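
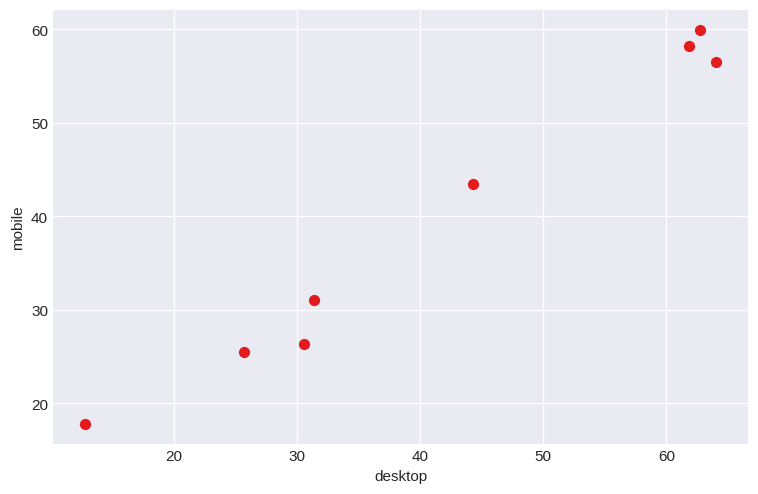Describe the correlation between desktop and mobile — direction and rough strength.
Points are positively correlated; strong (|r| ≈ 1.0).

positive, strong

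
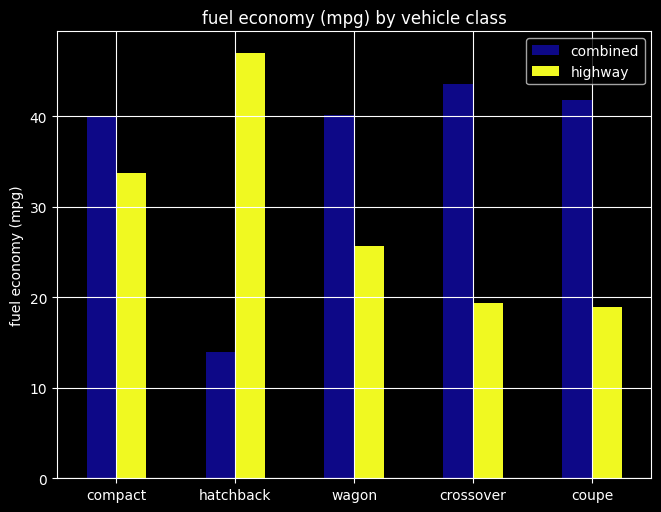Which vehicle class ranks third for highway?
Top 4 for highway: hatchback ≈ 45, compact ≈ 35, wagon ≈ 25, crossover ≈ 20.

wagon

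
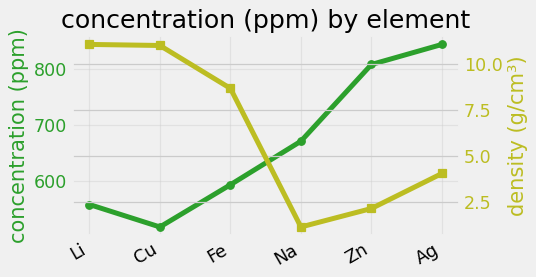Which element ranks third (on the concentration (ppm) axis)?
Na

Top 4 (on the concentration (ppm) axis): Ag ≈ 850, Zn ≈ 800, Na ≈ 650, Fe ≈ 600.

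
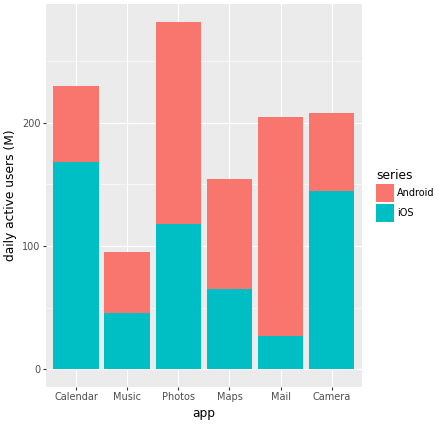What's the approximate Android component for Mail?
≈ 175

Android top ≈ 200, bottom ≈ 25; segment ≈ 175.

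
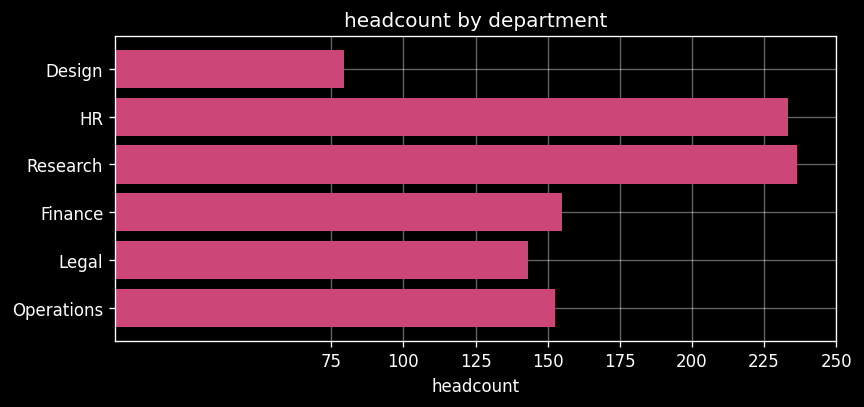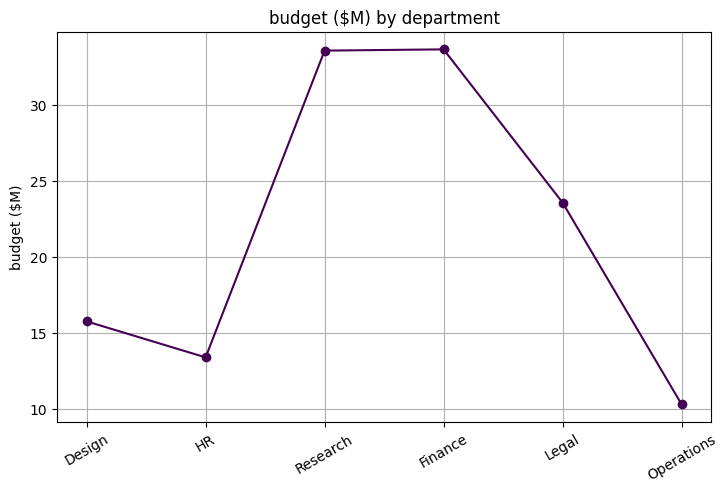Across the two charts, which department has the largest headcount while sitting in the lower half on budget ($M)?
Chart 2 median budget ($M) ≈ 20; below-median departments: Design, HR, Operations. Among those, HR has the highest headcount (≈ 225).

HR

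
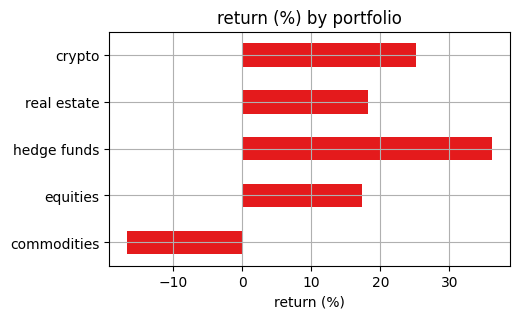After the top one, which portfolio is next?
Top 3: hedge funds ≈ 35, crypto ≈ 25, real estate ≈ 20.

crypto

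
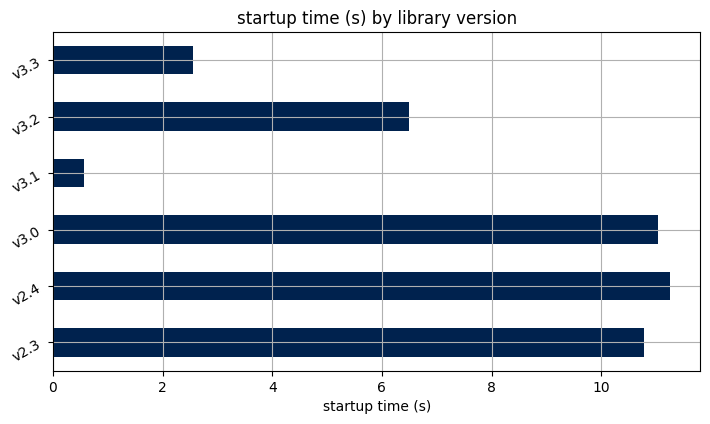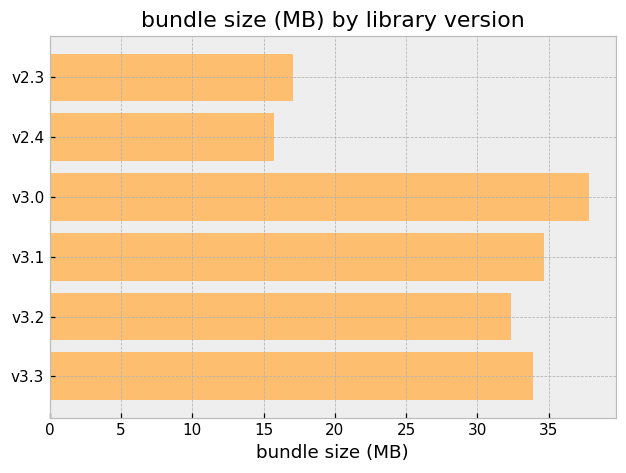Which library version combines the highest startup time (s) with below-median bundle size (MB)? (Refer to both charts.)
v2.4

Chart 2 median bundle size (MB) ≈ 35; below-median library versions: v2.3, v2.4, v3.2. Among those, v2.4 has the highest startup time (s) (≈ 12).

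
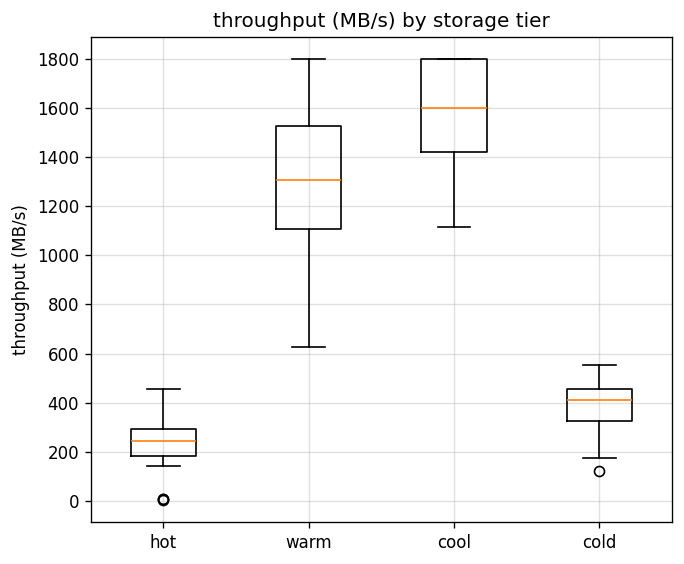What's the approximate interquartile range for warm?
≈ 400

Q3 ≈ 1600, Q1 ≈ 1200; IQR ≈ 400.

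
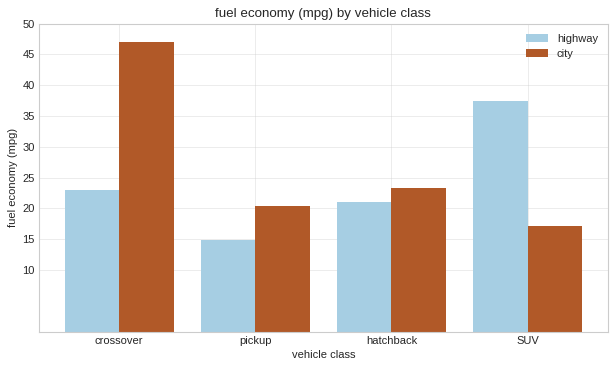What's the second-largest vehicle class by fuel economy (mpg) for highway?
crossover

Top 3 for highway: SUV ≈ 35, crossover ≈ 25, hatchback ≈ 20.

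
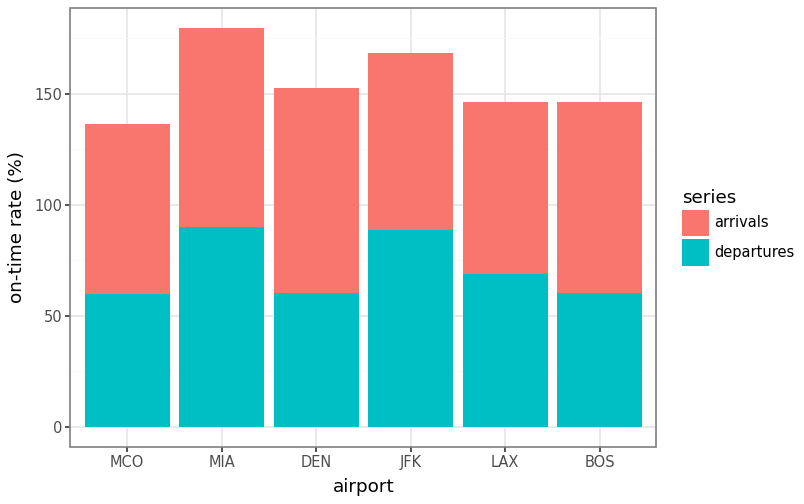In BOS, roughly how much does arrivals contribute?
arrivals top ≈ 140, bottom ≈ 60; segment ≈ 80.

≈ 80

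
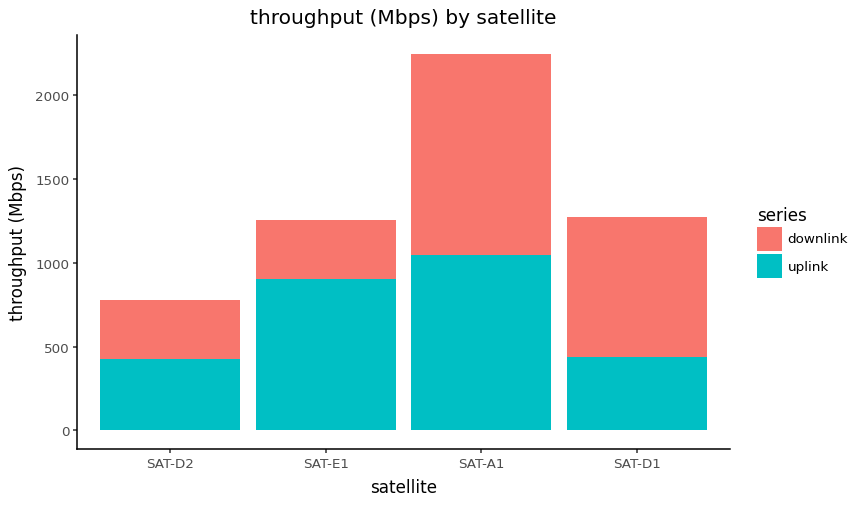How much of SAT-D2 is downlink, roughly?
≈ 400

downlink top ≈ 800, bottom ≈ 400; segment ≈ 400.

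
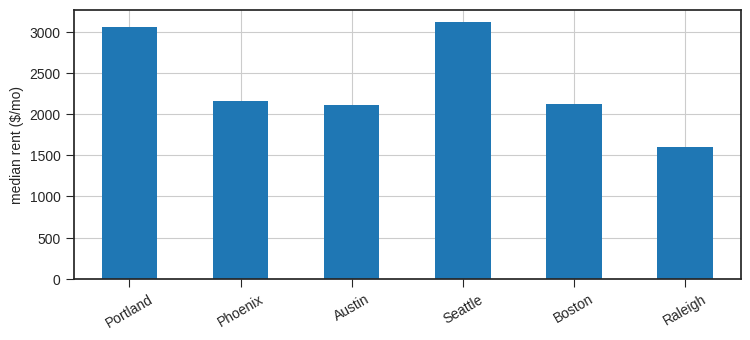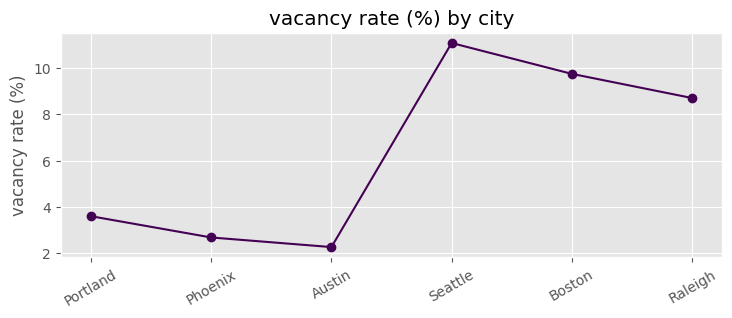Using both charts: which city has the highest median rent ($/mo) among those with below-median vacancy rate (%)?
Portland

Chart 2 median vacancy rate (%) ≈ 6; below-median cities: Portland, Phoenix, Austin. Among those, Portland has the highest median rent ($/mo) (≈ 3000).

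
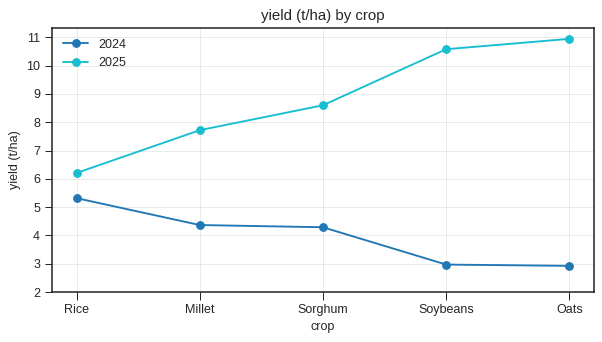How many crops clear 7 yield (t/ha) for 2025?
4

Above 7: Millet, Sorghum, Soybeans, Oats.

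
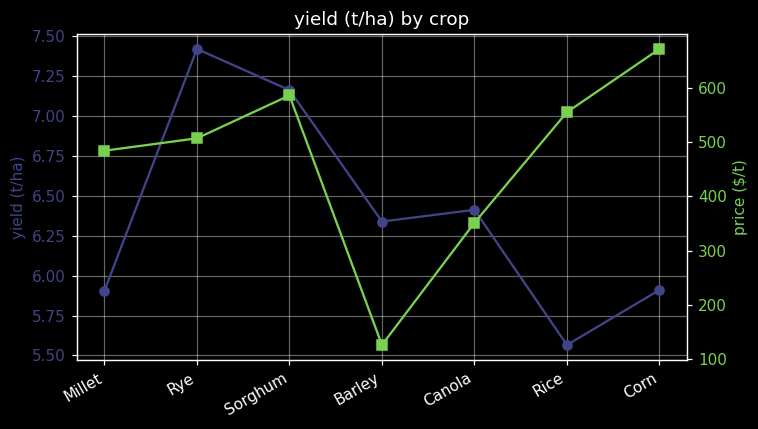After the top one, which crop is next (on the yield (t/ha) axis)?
Top 3 (on the yield (t/ha) axis): Rye ≈ 7.4, Sorghum ≈ 7.2, Canola ≈ 6.4.

Sorghum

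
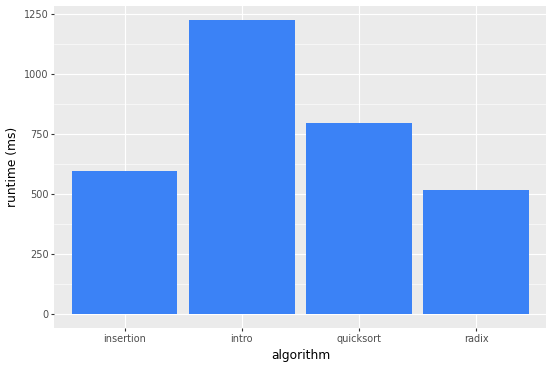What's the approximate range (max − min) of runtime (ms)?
Max intro ≈ 1200, min radix ≈ 600; range ≈ 600.

≈ 600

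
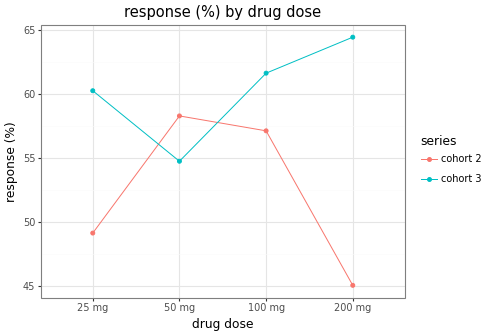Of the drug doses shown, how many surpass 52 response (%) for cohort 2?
2

Above 52: 50 mg, 100 mg.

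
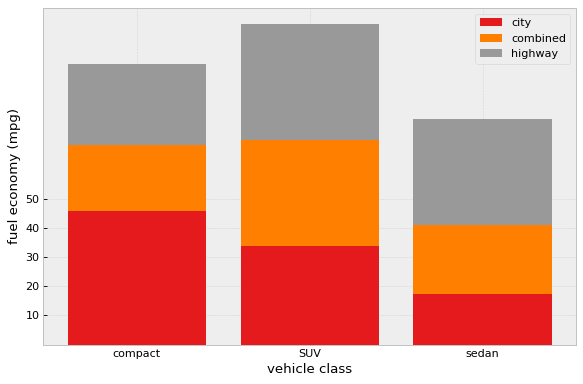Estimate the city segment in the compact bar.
≈ 50

city top ≈ 50, bottom ≈ 0; segment ≈ 50.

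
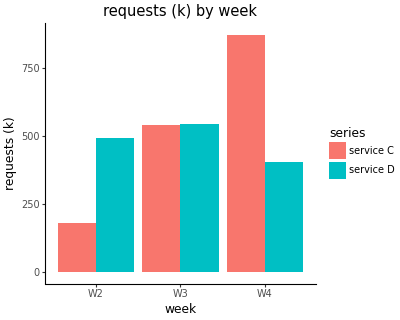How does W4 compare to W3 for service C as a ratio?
≈ 1.8×

W4 ≈ 900, W3 ≈ 500; 900/500 ≈ 1.8.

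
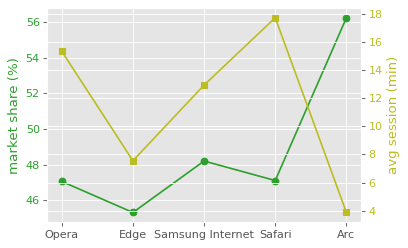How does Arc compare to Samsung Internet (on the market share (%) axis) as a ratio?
≈ 1.17×

Arc ≈ 56, Samsung Internet ≈ 48; 56/48 ≈ 1.17.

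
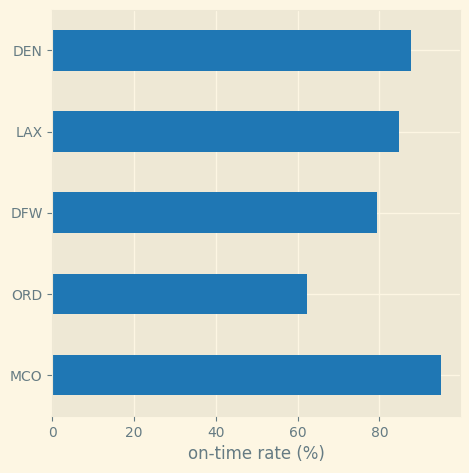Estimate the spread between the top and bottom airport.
Max MCO ≈ 90, min ORD ≈ 60; range ≈ 30.

≈ 30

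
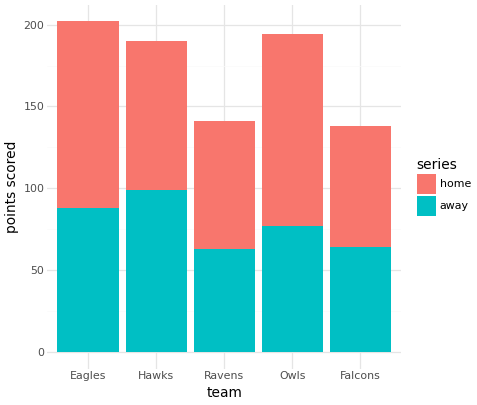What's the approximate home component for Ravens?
home top ≈ 140, bottom ≈ 60; segment ≈ 80.

≈ 80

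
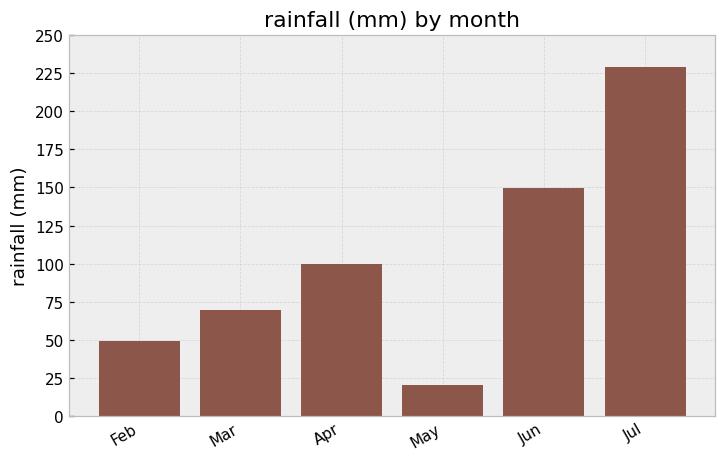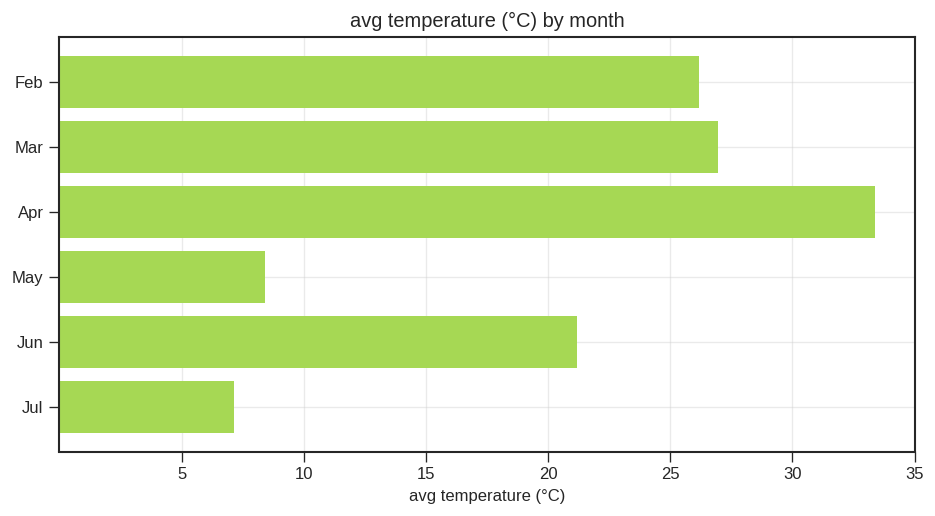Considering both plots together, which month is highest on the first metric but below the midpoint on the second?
Chart 2 median avg temperature (°C) ≈ 25; below-median months: May, Jun, Jul. Among those, Jul has the highest rainfall (mm) (≈ 225).

Jul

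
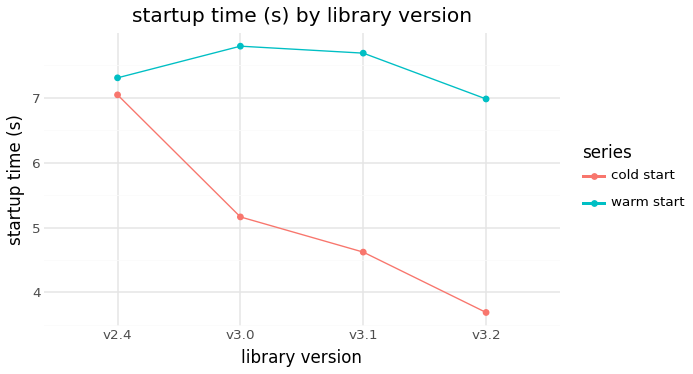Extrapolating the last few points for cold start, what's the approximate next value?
Last three: 5.0, 4.5, 3.5 → slope ≈ -0.75/step → next ≈ 2.75.

≈ 2.75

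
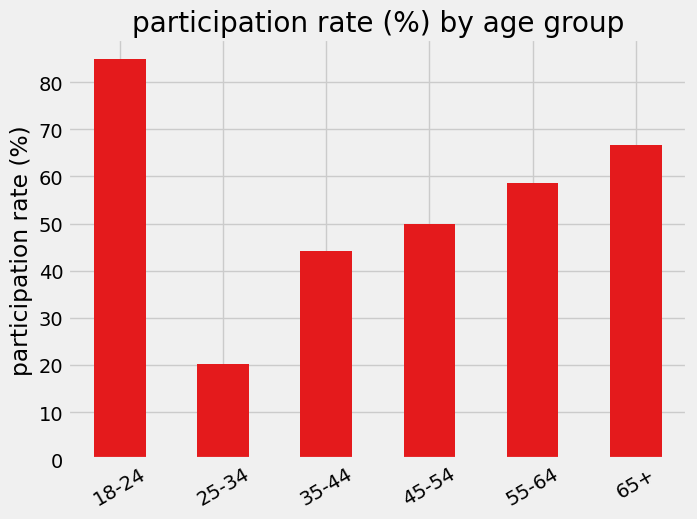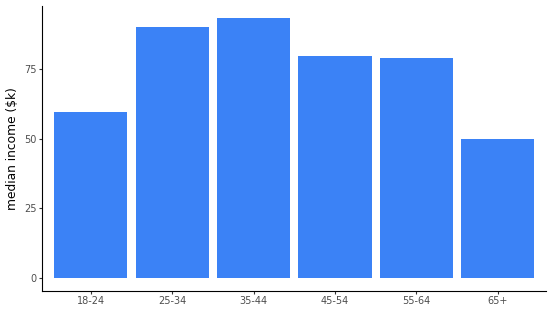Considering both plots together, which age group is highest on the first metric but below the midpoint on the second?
18-24

Chart 2 median median income ($k) ≈ 80; below-median age groups: 18-24, 55-64, 65+. Among those, 18-24 has the highest participation rate (%) (≈ 80).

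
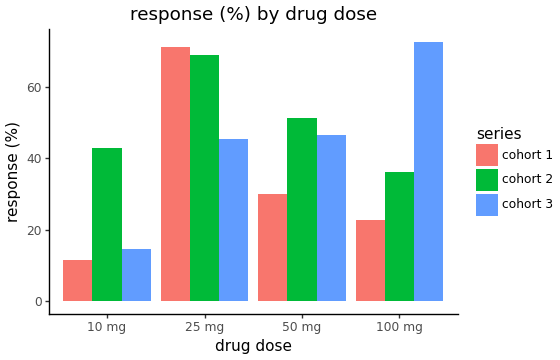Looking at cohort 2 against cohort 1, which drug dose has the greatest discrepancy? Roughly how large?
10 mg, ≈ 30 %

10 mg: cohort 2 ≈ 40, cohort 1 ≈ 10 → gap ≈ 30. Next-largest (50 mg) is only ≈ 20.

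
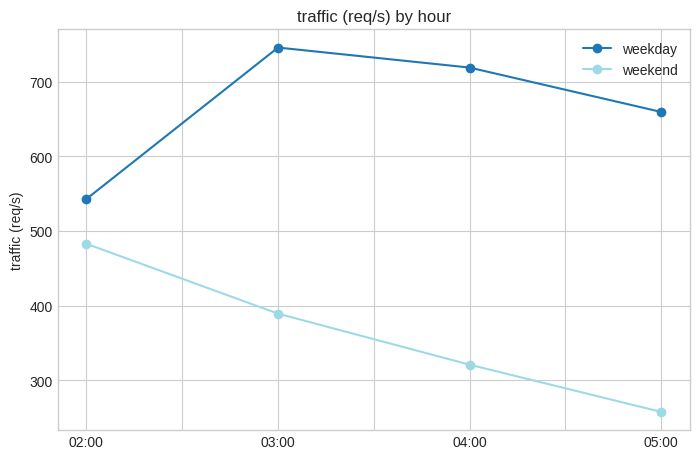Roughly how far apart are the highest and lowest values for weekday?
Max 03:00 ≈ 750, min 02:00 ≈ 550; range ≈ 200.

≈ 200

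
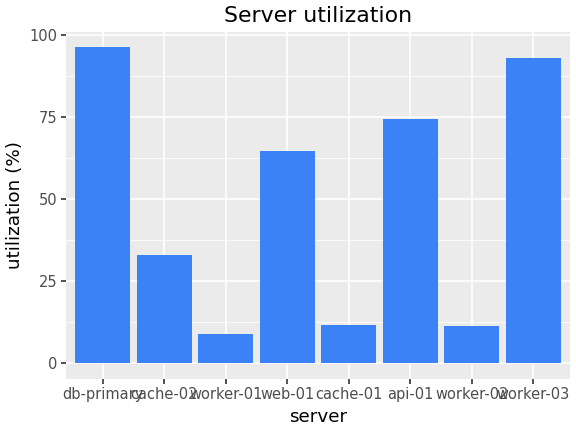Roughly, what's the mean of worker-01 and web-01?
(10 + 60) / 2 ≈ 35.

≈ 35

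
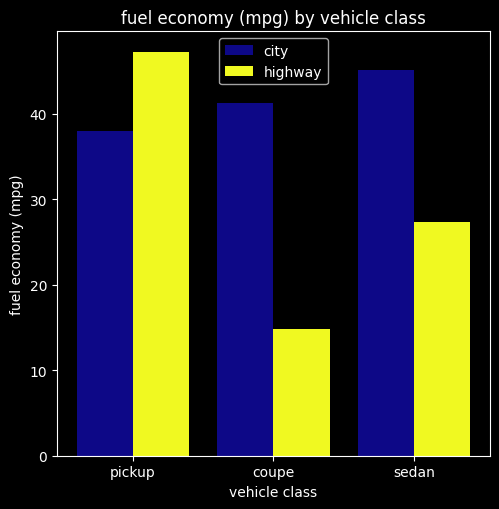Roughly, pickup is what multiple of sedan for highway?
≈ 1.8×

pickup ≈ 45, sedan ≈ 25; 45/25 ≈ 1.8.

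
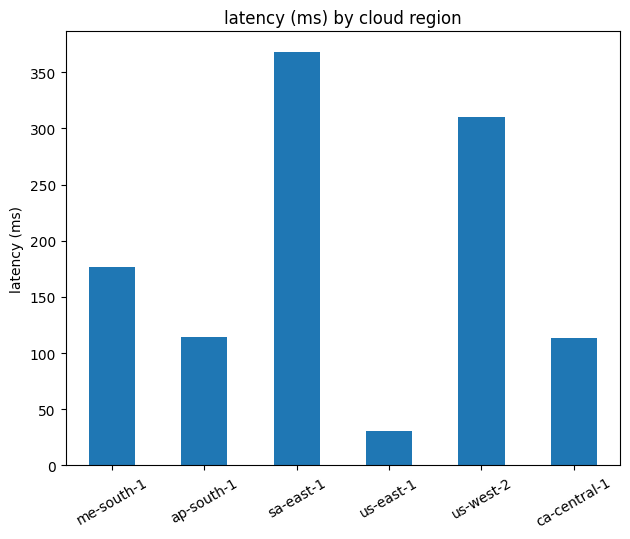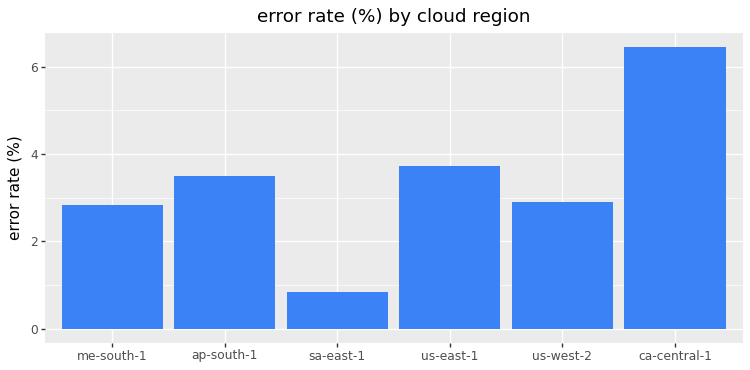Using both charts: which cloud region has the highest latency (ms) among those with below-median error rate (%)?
sa-east-1

Chart 2 median error rate (%) ≈ 3; below-median cloud regions: me-south-1, sa-east-1, us-west-2. Among those, sa-east-1 has the highest latency (ms) (≈ 350).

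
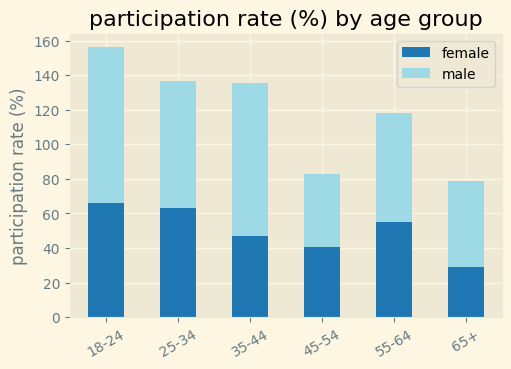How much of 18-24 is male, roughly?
≈ 100

male top ≈ 160, bottom ≈ 60; segment ≈ 100.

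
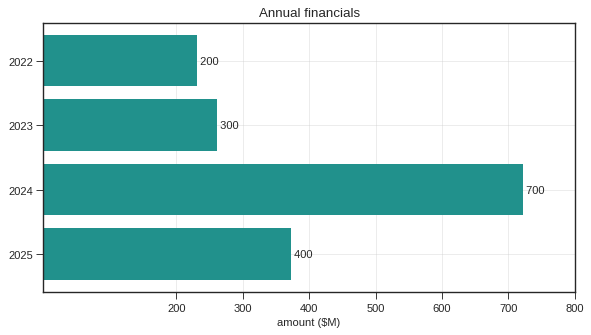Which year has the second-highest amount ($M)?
2025

Top 3: 2024 ≈ 700, 2025 ≈ 400, 2023 ≈ 300.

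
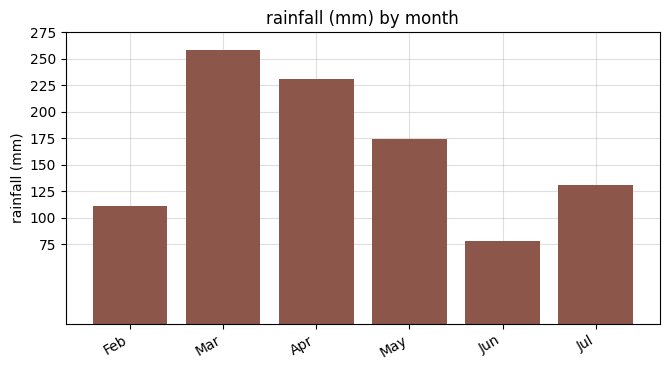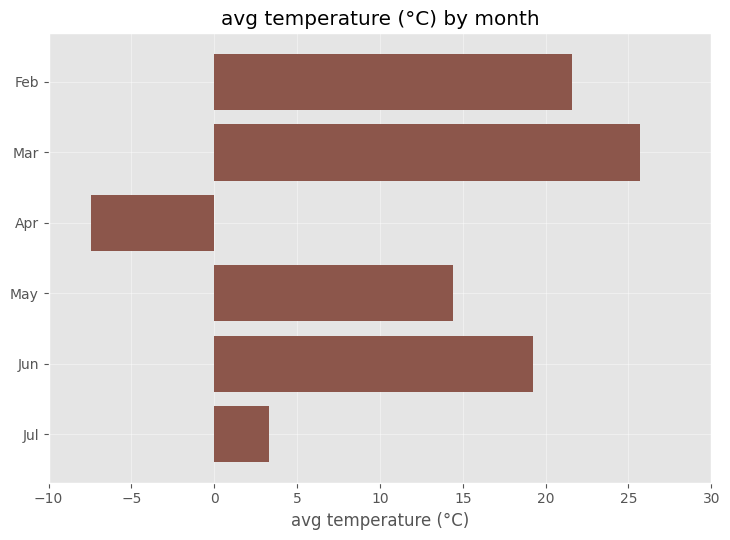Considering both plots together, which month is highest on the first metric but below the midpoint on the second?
Chart 2 median avg temperature (°C) ≈ 15; below-median months: Apr, May, Jul. Among those, Apr has the highest rainfall (mm) (≈ 225).

Apr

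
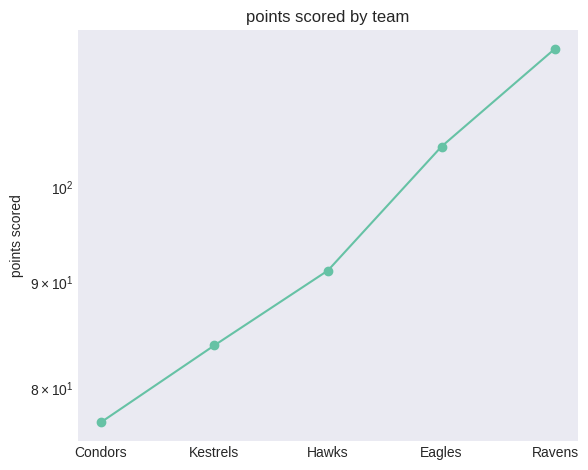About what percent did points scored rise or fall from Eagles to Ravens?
Eagles ≈ 105, Ravens ≈ 115; (115 − 105) / 105 ≈ +9.5%.

≈ +9.5%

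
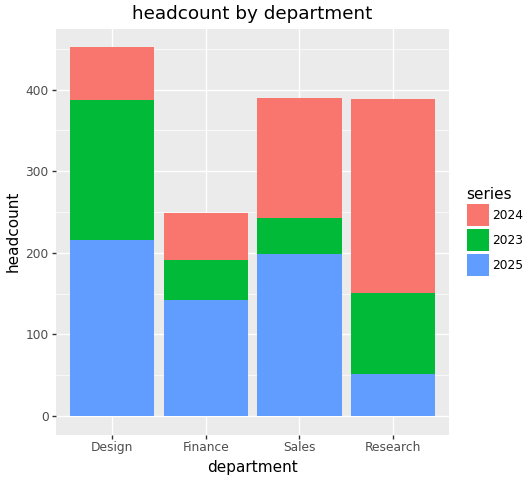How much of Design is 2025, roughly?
≈ 200

2025 top ≈ 200, bottom ≈ 0; segment ≈ 200.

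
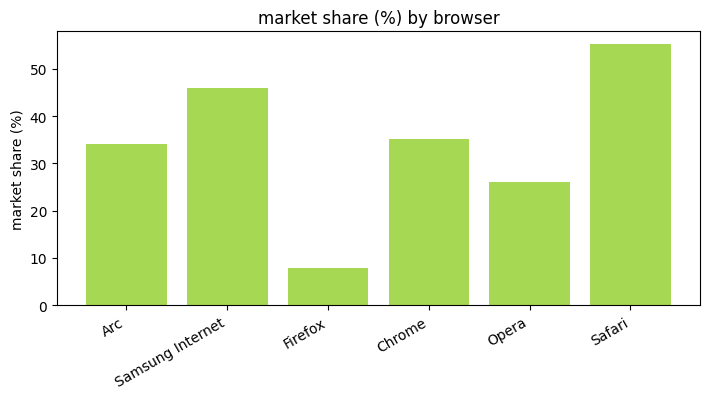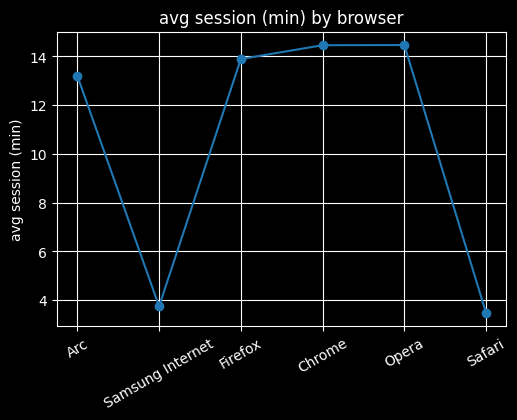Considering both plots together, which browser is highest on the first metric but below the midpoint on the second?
Chart 2 median avg session (min) ≈ 14; below-median browsers: Arc, Samsung Internet, Safari. Among those, Safari has the highest market share (%) (≈ 60).

Safari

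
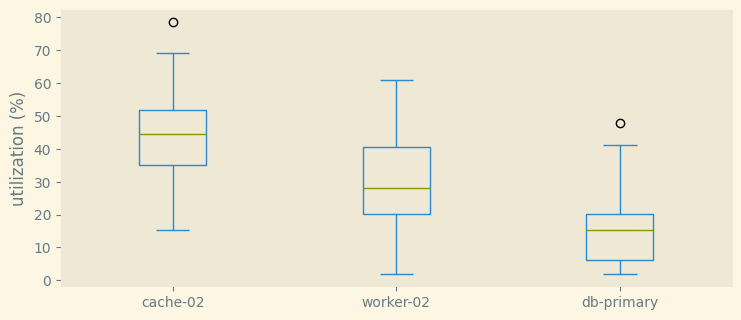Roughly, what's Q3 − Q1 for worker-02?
Q3 ≈ 40, Q1 ≈ 20; IQR ≈ 20.

≈ 20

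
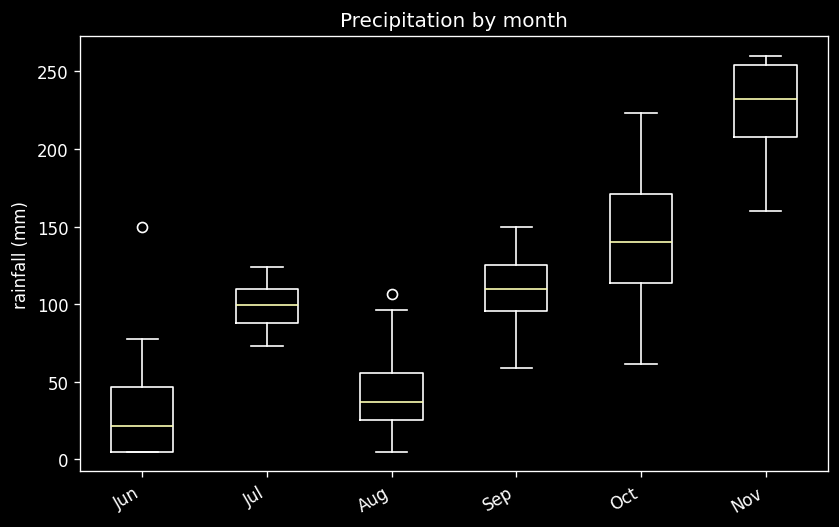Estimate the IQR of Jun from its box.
≈ 40

Q3 ≈ 40, Q1 ≈ 0; IQR ≈ 40.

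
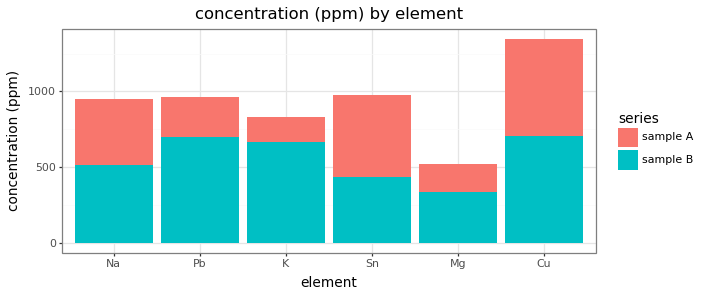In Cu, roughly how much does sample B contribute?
sample B top ≈ 800, bottom ≈ 0; segment ≈ 800.

≈ 800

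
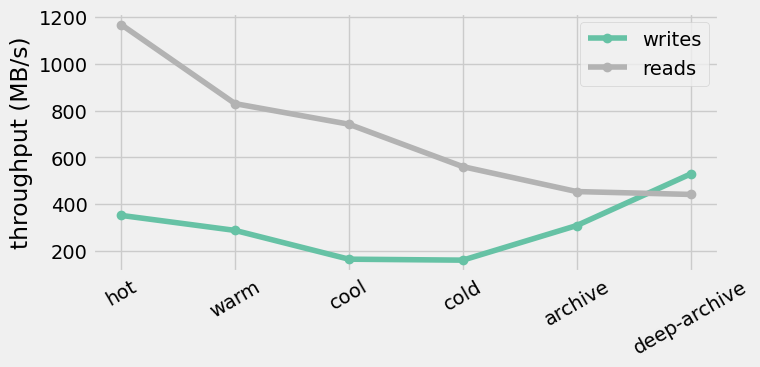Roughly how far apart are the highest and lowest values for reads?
Max hot ≈ 1200, min deep-archive ≈ 400; range ≈ 800.

≈ 800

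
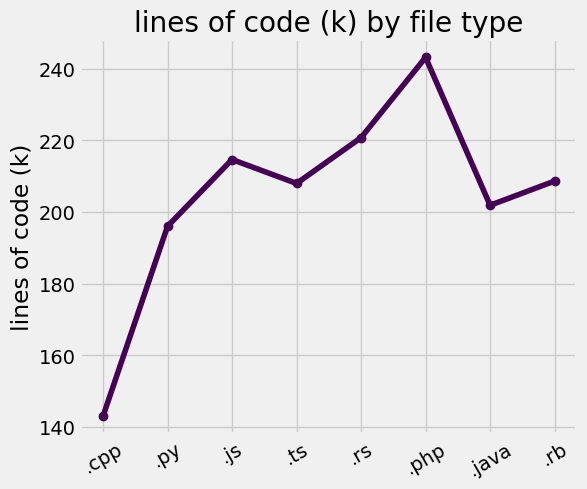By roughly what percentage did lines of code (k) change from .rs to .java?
.rs ≈ 220, .java ≈ 200; (200 − 220) / 220 ≈ -9.1%.

≈ -9.1%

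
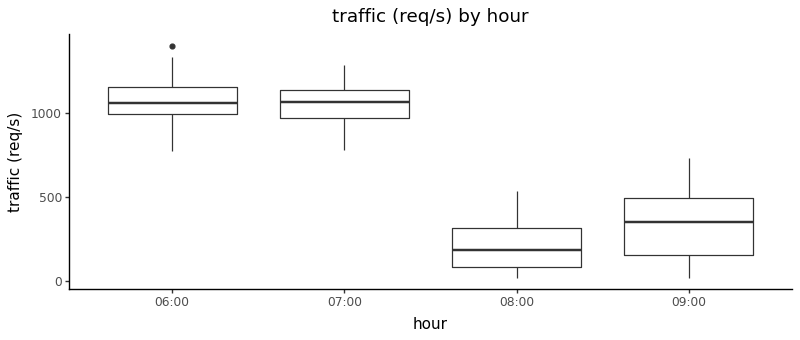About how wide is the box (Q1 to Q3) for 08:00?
Q3 ≈ 300, Q1 ≈ 100; IQR ≈ 200.

≈ 200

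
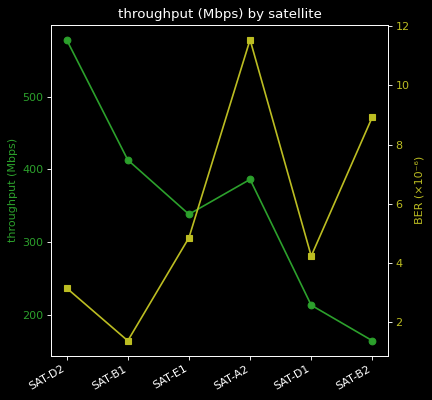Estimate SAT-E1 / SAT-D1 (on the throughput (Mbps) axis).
SAT-E1 ≈ 350, SAT-D1 ≈ 200; 350/200 ≈ 1.75.

≈ 1.75×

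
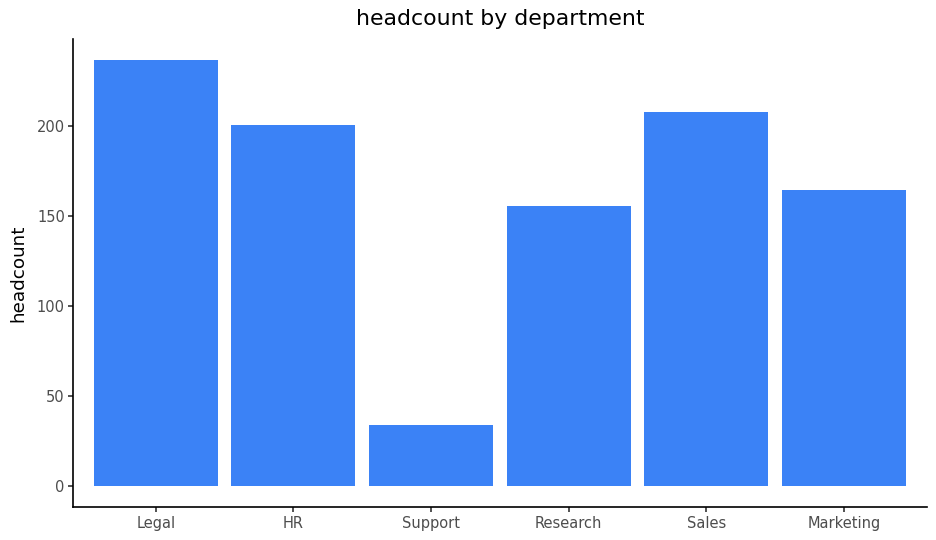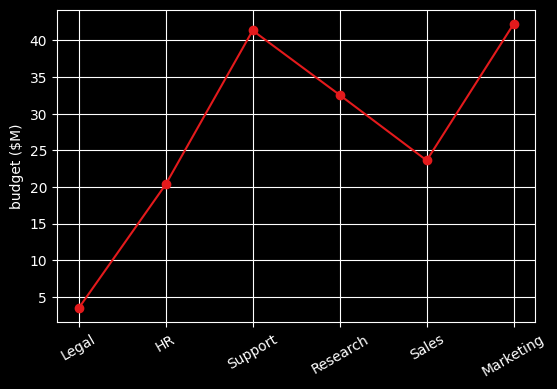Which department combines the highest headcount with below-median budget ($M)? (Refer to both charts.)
Legal

Chart 2 median budget ($M) ≈ 30; below-median departments: Legal, HR, Sales. Among those, Legal has the highest headcount (≈ 225).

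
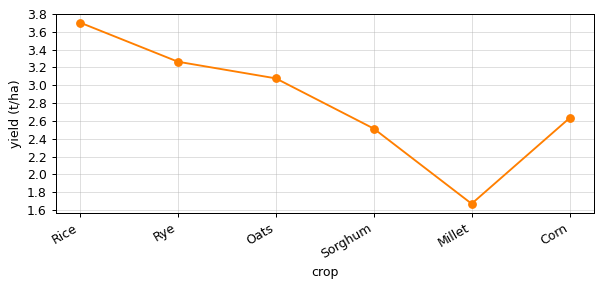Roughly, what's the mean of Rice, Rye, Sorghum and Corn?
(3.8 + 3.2 + 2.6 + 2.6) / 4 ≈ 3.05.

≈ 3.05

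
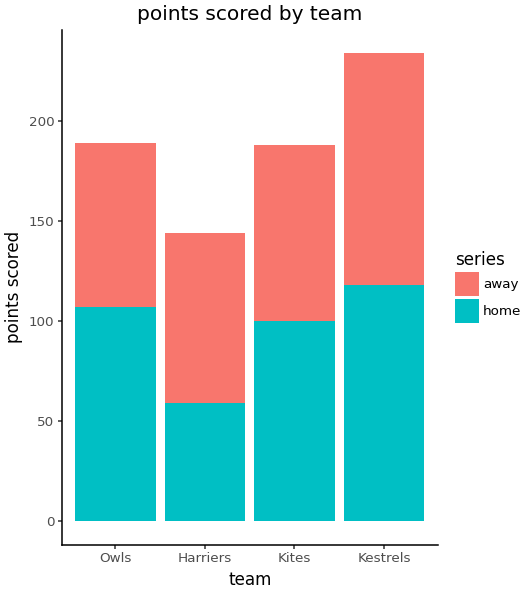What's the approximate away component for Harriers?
away top ≈ 140, bottom ≈ 60; segment ≈ 80.

≈ 80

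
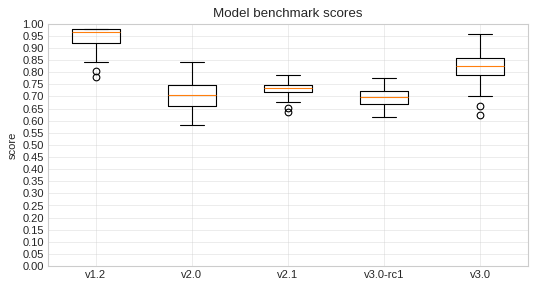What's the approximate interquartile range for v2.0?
≈ 0.10

Q3 ≈ 0.75, Q1 ≈ 0.65; IQR ≈ 0.10.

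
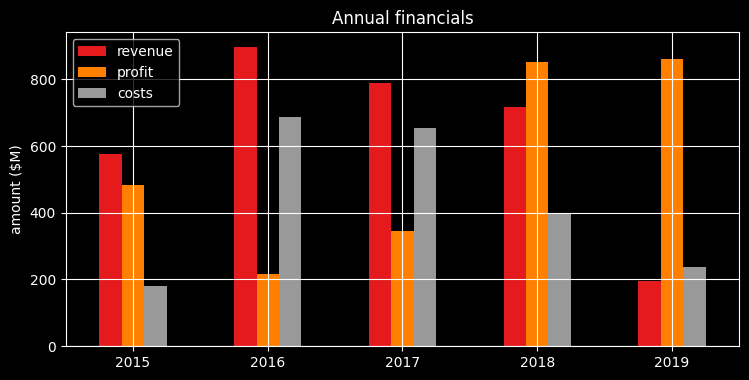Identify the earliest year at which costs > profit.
2016

2015: costs ≈ 200 vs profit ≈ 500 (not yet); 2016: costs ≈ 700 vs profit ≈ 200 (first crossover).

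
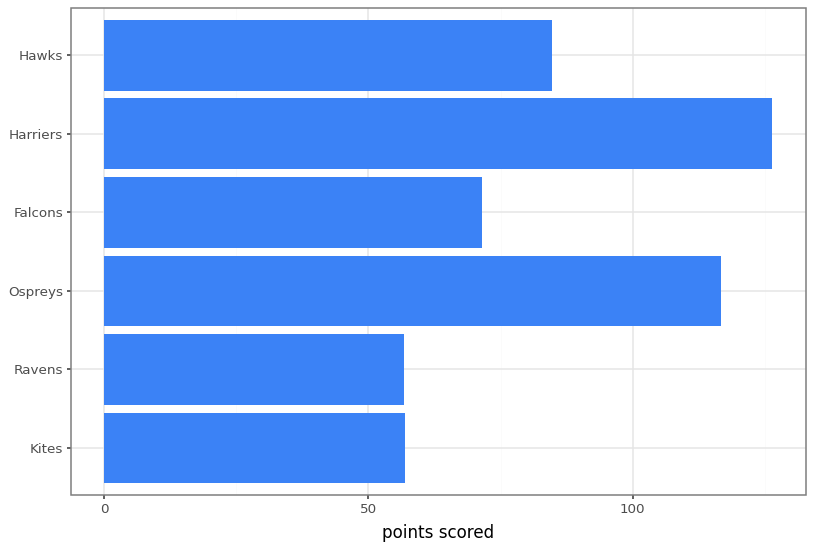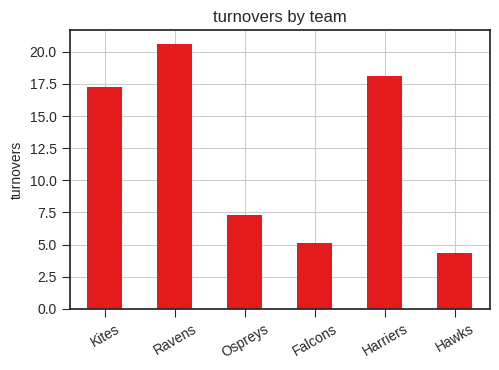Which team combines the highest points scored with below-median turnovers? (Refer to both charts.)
Chart 2 median turnovers ≈ 12; below-median teams: Ospreys, Falcons, Hawks. Among those, Ospreys has the highest points scored (≈ 120).

Ospreys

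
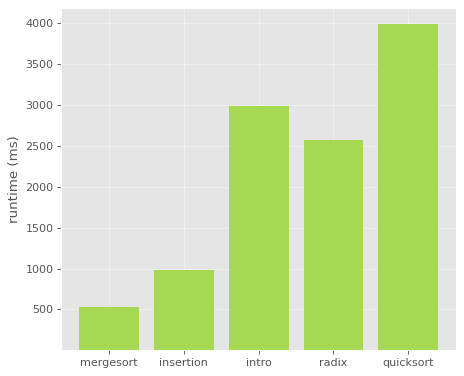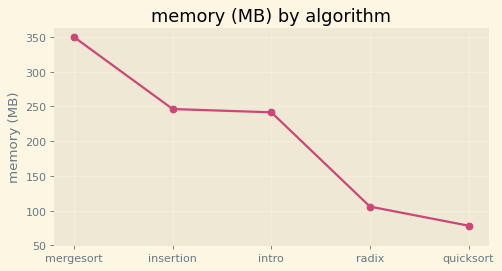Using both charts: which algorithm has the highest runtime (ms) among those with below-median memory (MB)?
quicksort

Chart 2 median memory (MB) ≈ 250; below-median algorithms: radix, quicksort. Among those, quicksort has the highest runtime (ms) (≈ 4000).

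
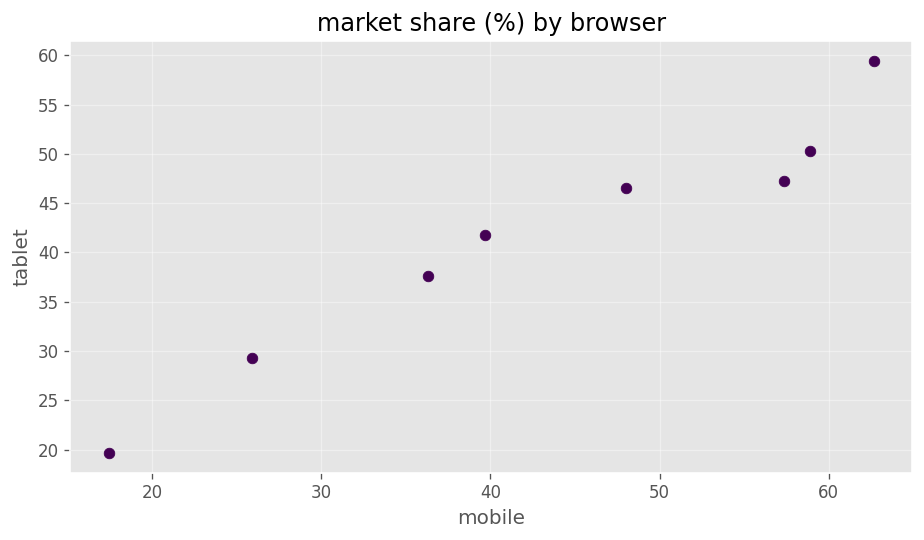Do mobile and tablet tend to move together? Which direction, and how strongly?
Points are positively correlated; strong (|r| ≈ 1.0).

positive, strong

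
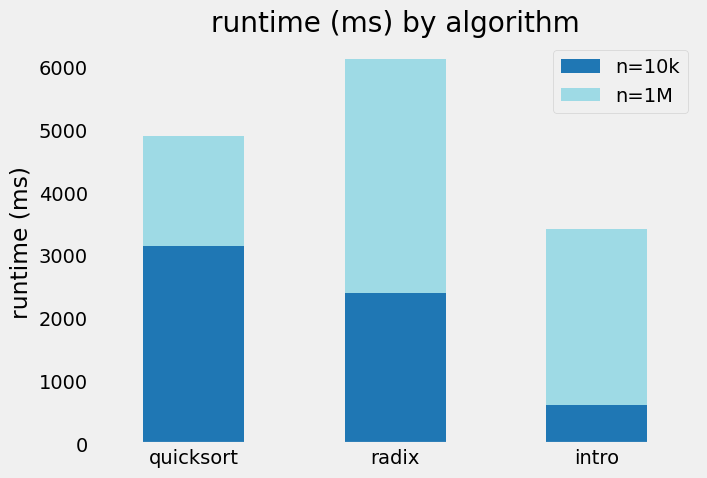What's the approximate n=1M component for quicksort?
n=1M top ≈ 5000, bottom ≈ 3000; segment ≈ 2000.

≈ 2000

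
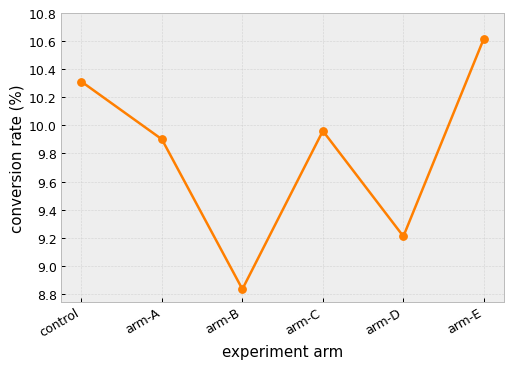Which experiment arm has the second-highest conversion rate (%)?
control

Top 3: arm-E ≈ 10.6, control ≈ 10.4, arm-C ≈ 10.0.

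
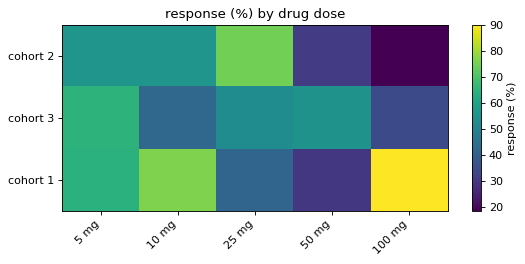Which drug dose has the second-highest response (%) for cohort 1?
10 mg

Top 3 for cohort 1: 100 mg ≈ 90, 10 mg ≈ 80, 5 mg ≈ 60.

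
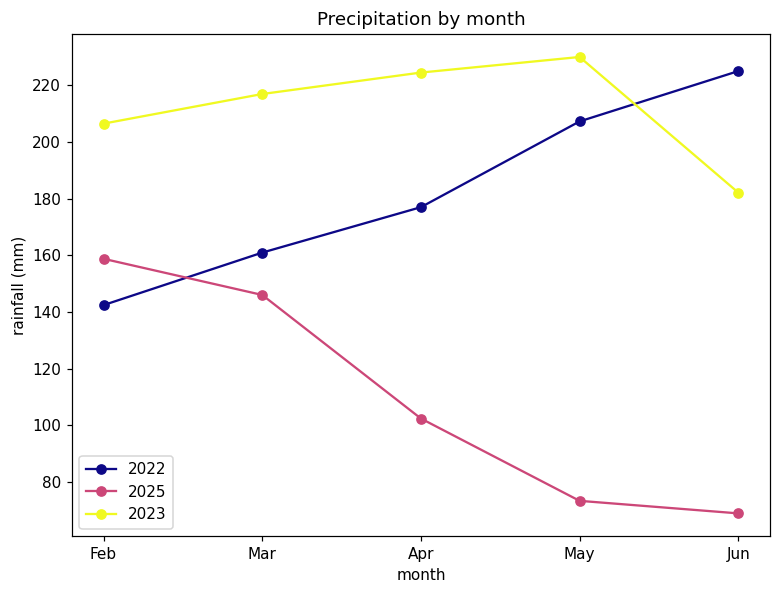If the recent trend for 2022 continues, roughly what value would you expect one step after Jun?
Last three: 180, 200, 220 → slope ≈ 20/step → next ≈ 240.

≈ 240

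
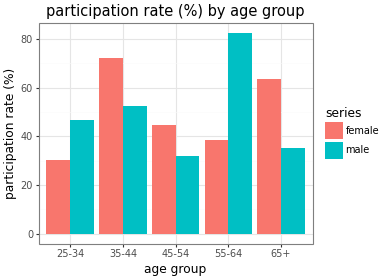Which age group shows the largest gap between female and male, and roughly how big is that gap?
55-64, ≈ 40 %

55-64: female ≈ 40, male ≈ 80 → gap ≈ 40. Next-largest (65+) is only ≈ 20.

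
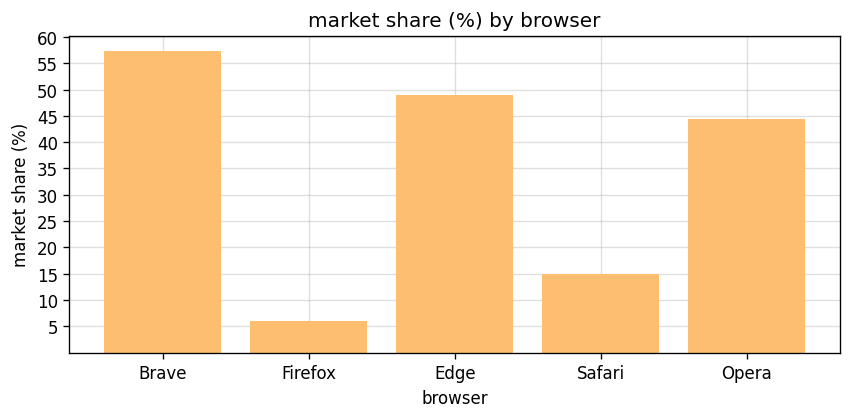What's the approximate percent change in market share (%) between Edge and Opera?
Edge ≈ 50, Opera ≈ 45; (45 − 50) / 50 ≈ -10%.

≈ -10%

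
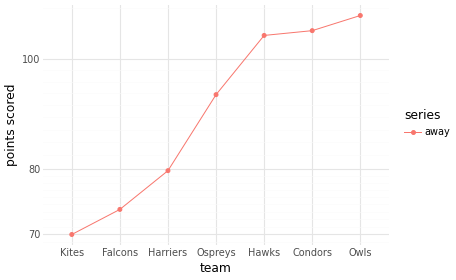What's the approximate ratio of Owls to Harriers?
Owls ≈ 110, Harriers ≈ 80; 110/80 ≈ 1.38.

≈ 1.38×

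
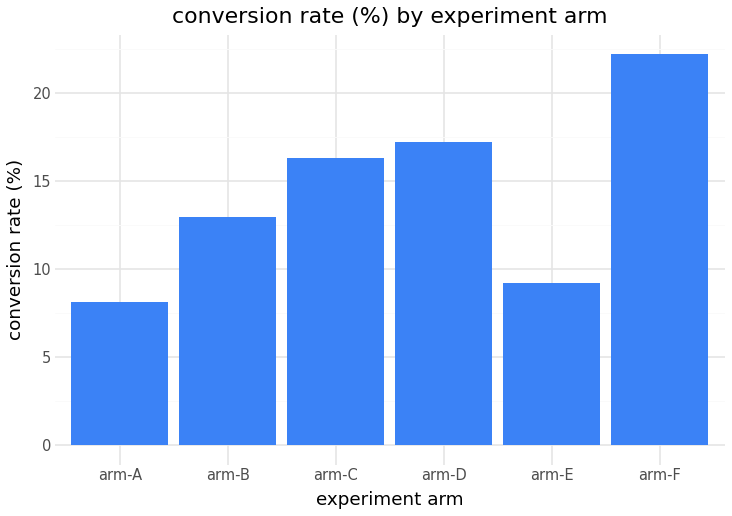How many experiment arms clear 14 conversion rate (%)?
3

Above 14: arm-C, arm-D, arm-F.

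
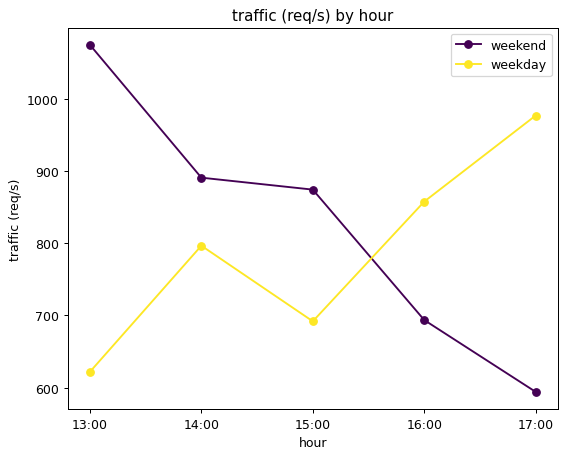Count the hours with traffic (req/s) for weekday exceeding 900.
Above 900: 17:00.

1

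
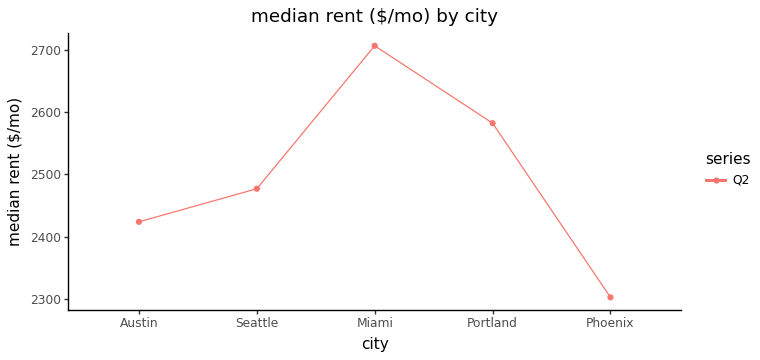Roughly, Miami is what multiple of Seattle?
≈ 1.08×

Miami ≈ 2700, Seattle ≈ 2500; 2700/2500 ≈ 1.08.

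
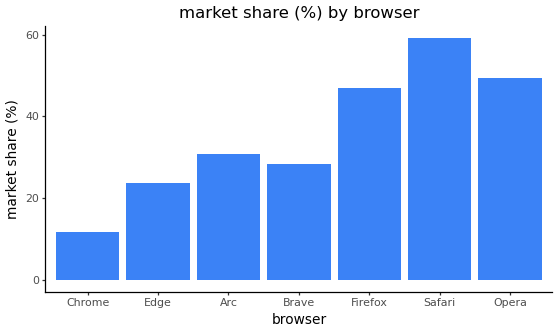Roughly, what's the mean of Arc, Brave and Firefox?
(30 + 30 + 45) / 3 ≈ 35.

≈ 35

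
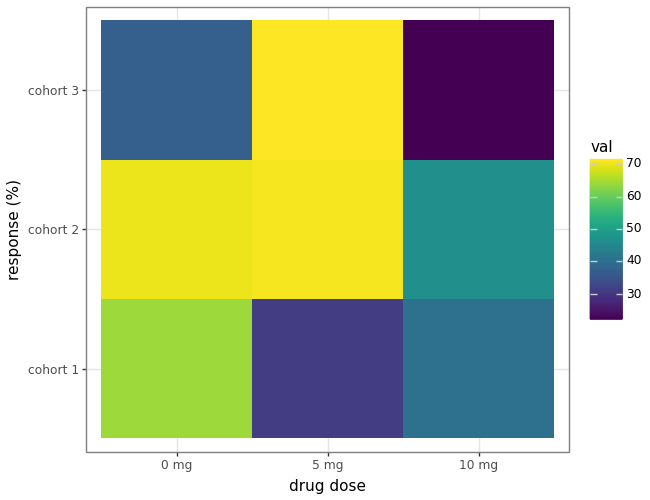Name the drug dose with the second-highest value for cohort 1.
10 mg

Top 3 for cohort 1: 0 mg ≈ 65, 10 mg ≈ 40, 5 mg ≈ 30.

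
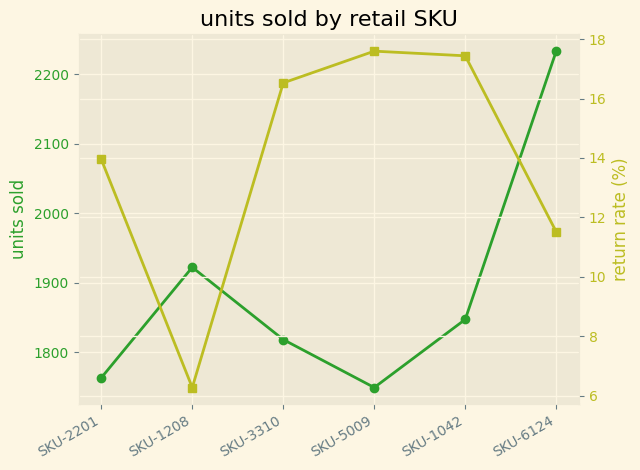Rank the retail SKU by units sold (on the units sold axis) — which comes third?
SKU-1042

Top 4 (on the units sold axis): SKU-6124 ≈ 2250, SKU-1208 ≈ 1900, SKU-1042 ≈ 1850, SKU-3310 ≈ 1800.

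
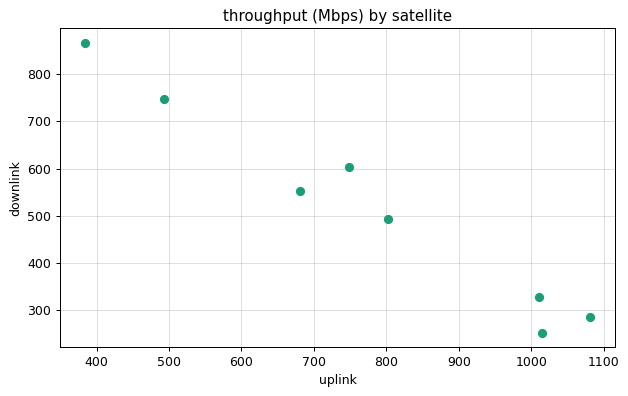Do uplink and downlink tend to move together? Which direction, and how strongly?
Points are negatively correlated; strong (|r| ≈ 1.0).

negative, strong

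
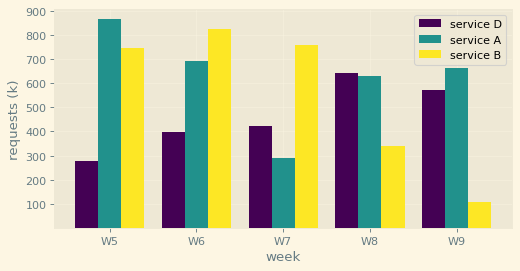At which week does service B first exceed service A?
W5: service B ≈ 700 vs service A ≈ 900 (not yet); W6: service B ≈ 800 vs service A ≈ 700 (first crossover).

W6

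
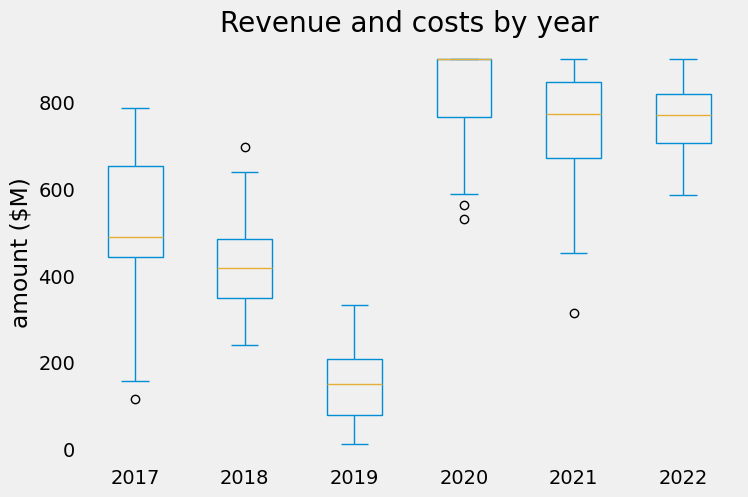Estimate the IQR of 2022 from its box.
Q3 ≈ 800, Q1 ≈ 700; IQR ≈ 100.

≈ 100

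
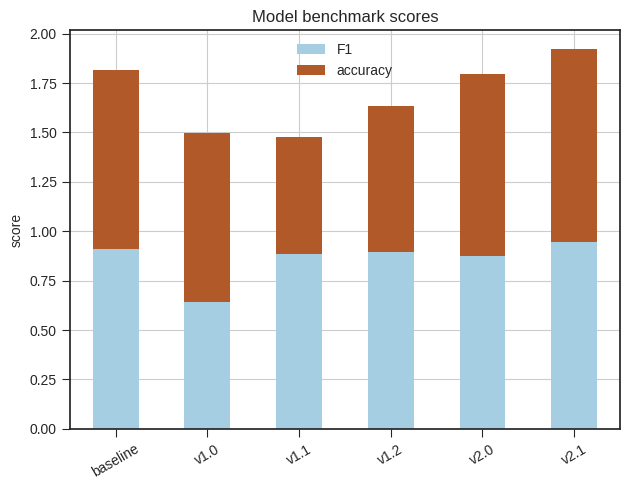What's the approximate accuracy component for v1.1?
≈ 0.6

accuracy top ≈ 1.4, bottom ≈ 0.8; segment ≈ 0.6.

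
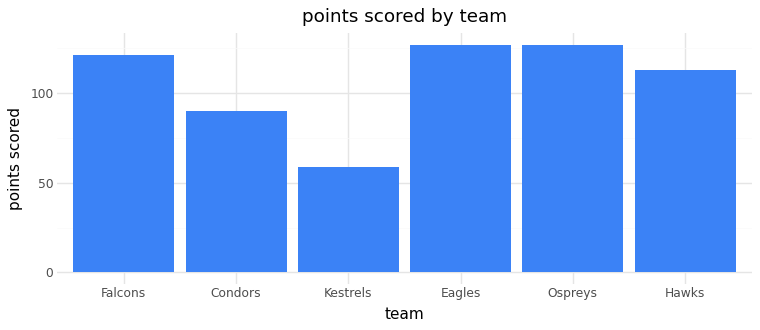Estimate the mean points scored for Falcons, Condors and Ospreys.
≈ 107

(120 + 80 + 120) / 3 ≈ 107.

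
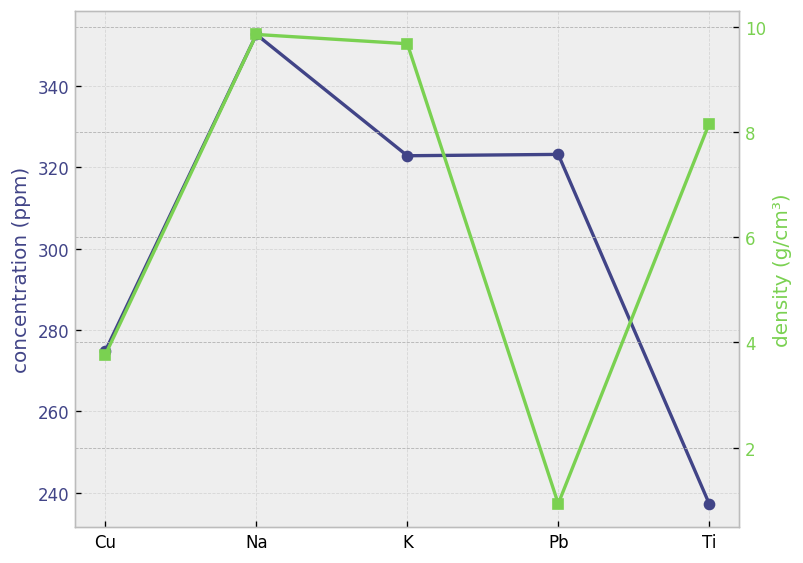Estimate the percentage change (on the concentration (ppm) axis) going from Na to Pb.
Na ≈ 350, Pb ≈ 320; (320 − 350) / 350 ≈ -8.6%.

≈ -8.6%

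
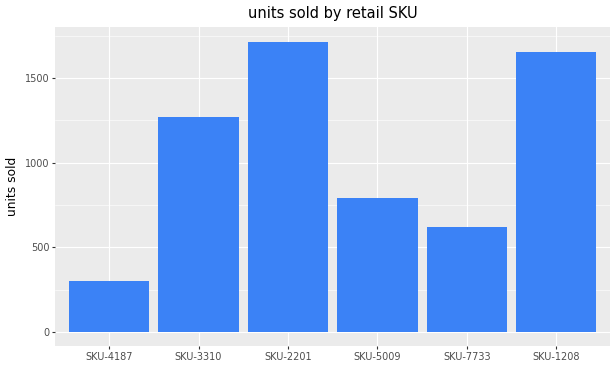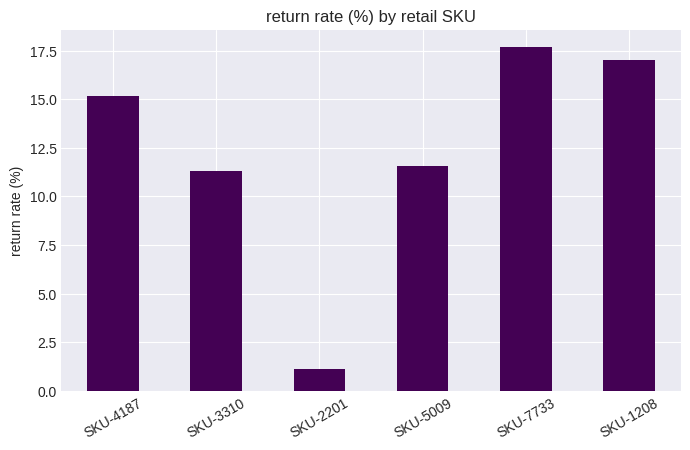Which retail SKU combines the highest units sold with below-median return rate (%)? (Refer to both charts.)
Chart 2 median return rate (%) ≈ 14; below-median retail SKUs: SKU-3310, SKU-2201, SKU-5009. Among those, SKU-2201 has the highest units sold (≈ 1800).

SKU-2201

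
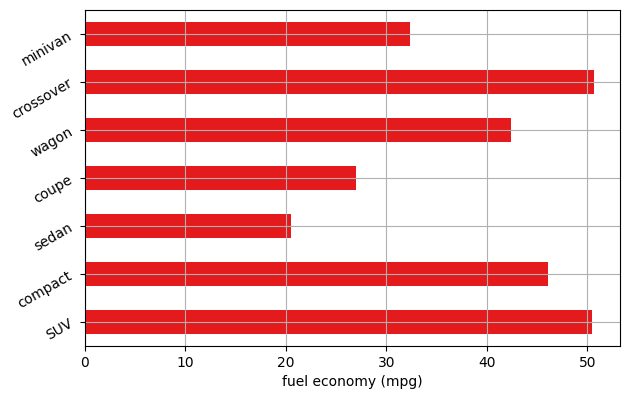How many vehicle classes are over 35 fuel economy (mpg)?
4

Above 35: SUV, compact, wagon, crossover.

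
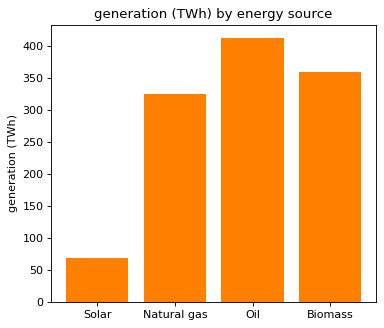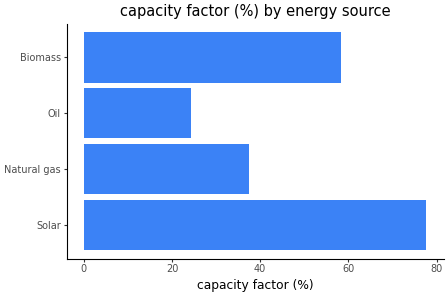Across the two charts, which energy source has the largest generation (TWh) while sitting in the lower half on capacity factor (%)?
Oil

Chart 2 median capacity factor (%) ≈ 50; below-median energy sources: Natural gas, Oil. Among those, Oil has the highest generation (TWh) (≈ 400).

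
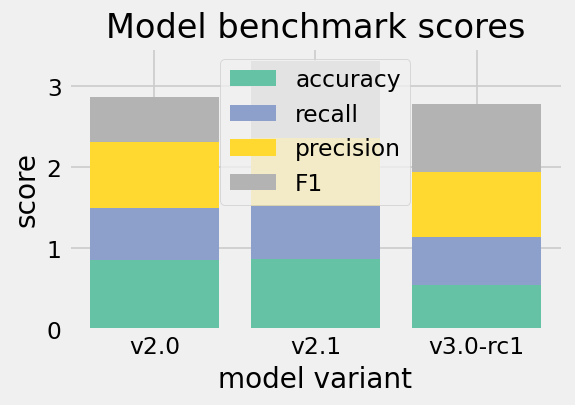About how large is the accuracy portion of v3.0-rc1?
≈ 0.5

accuracy top ≈ 0.5, bottom ≈ 0.0; segment ≈ 0.5.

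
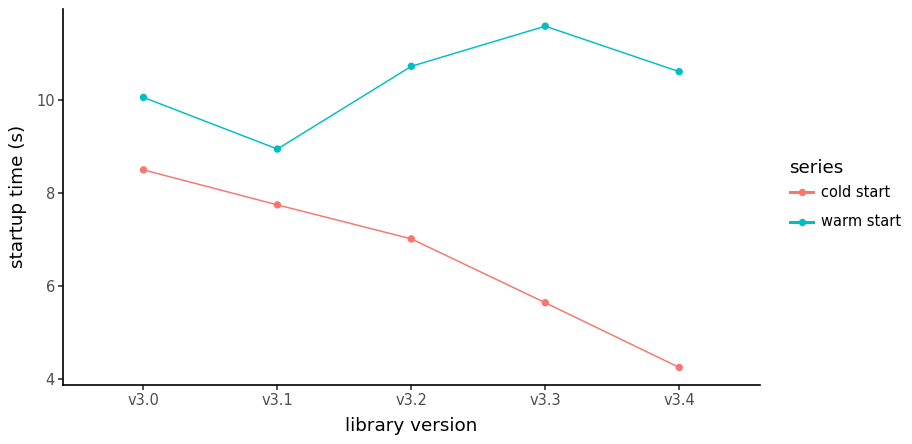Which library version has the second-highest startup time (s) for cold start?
v3.1

Top 3 for cold start: v3.0 ≈ 9, v3.1 ≈ 8, v3.2 ≈ 7.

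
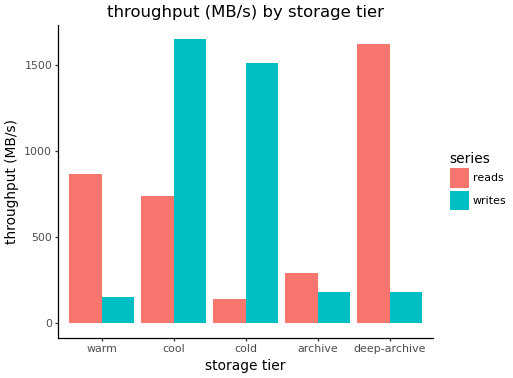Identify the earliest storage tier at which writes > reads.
cool

warm: writes ≈ 200 vs reads ≈ 800 (not yet); cool: writes ≈ 1600 vs reads ≈ 800 (first crossover).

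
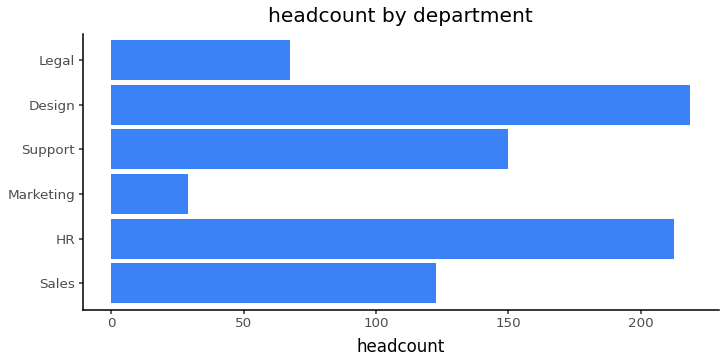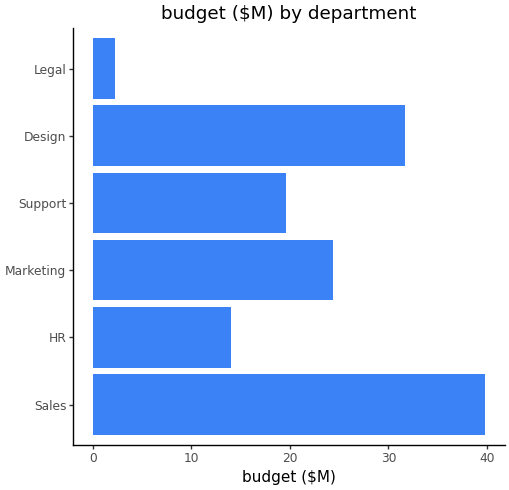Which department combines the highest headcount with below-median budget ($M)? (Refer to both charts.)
Chart 2 median budget ($M) ≈ 20; below-median departments: HR, Support, Legal. Among those, HR has the highest headcount (≈ 225).

HR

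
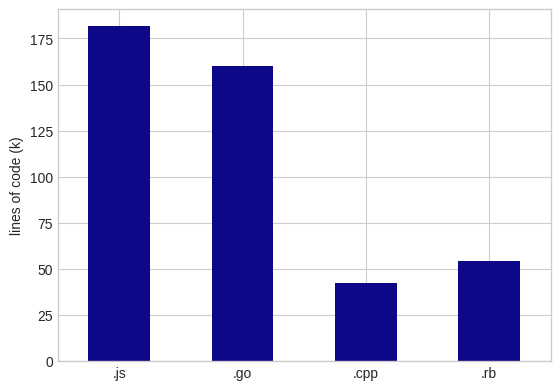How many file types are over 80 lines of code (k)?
2

Above 80: .js, .go.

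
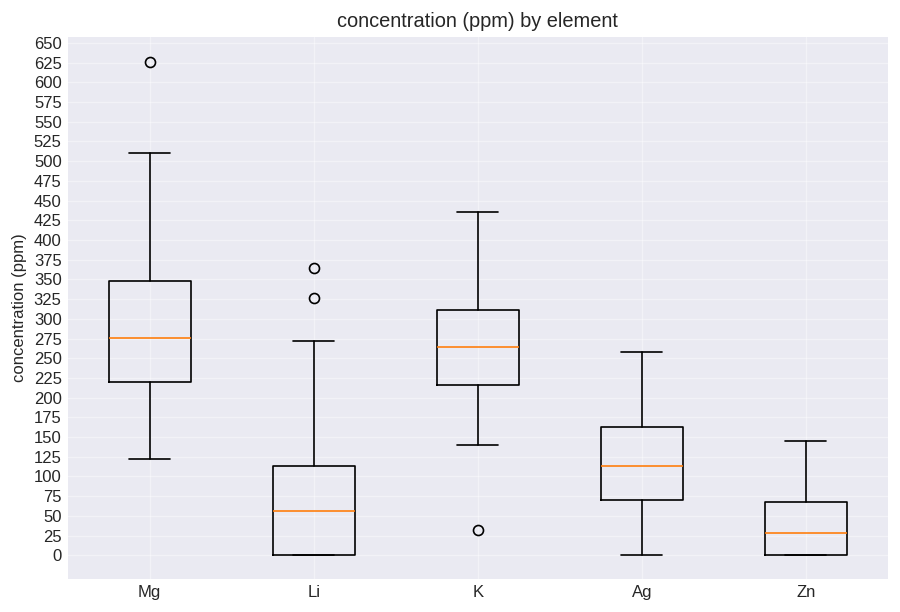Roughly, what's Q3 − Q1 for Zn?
≈ 75

Q3 ≈ 75, Q1 ≈ 0; IQR ≈ 75.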